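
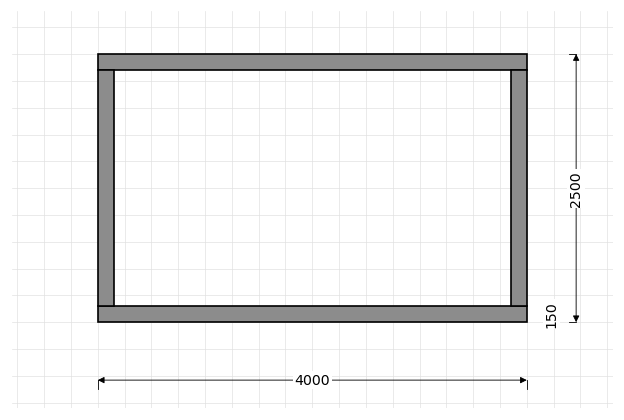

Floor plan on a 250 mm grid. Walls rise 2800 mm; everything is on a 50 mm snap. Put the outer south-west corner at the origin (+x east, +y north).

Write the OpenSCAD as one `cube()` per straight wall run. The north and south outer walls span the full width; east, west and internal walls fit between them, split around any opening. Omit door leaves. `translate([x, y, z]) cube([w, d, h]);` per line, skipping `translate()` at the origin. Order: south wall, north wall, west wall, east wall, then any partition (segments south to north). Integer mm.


cube([4000, 150, 2800]);
translate([0, 2350, 0]) cube([4000, 150, 2800]);
translate([0, 150, 0]) cube([150, 2200, 2800]);
translate([3850, 150, 0]) cube([150, 2200, 2800]);


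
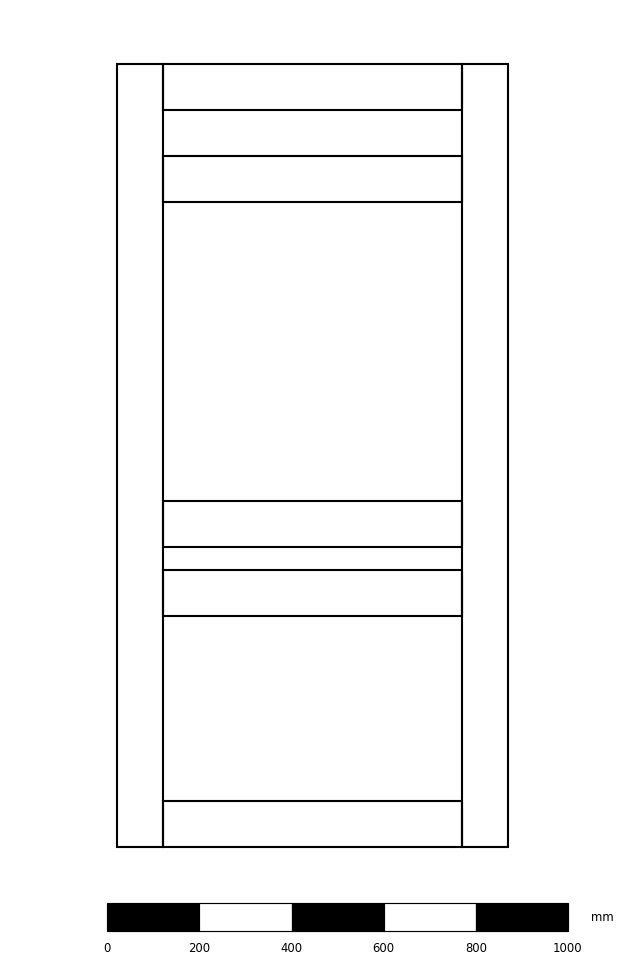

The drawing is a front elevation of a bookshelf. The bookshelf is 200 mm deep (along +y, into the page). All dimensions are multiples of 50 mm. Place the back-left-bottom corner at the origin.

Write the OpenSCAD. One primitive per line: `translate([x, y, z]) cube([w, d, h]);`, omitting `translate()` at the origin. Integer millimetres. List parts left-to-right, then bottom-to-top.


cube([100, 200, 1700]);
translate([100, 0, 0]) cube([650, 200, 100]);
translate([100, 0, 500]) cube([650, 200, 100]);
translate([100, 0, 650]) cube([650, 200, 100]);
translate([100, 0, 1400]) cube([650, 200, 100]);
translate([100, 0, 1600]) cube([650, 200, 100]);
translate([750, 0, 0]) cube([100, 200, 1700]);


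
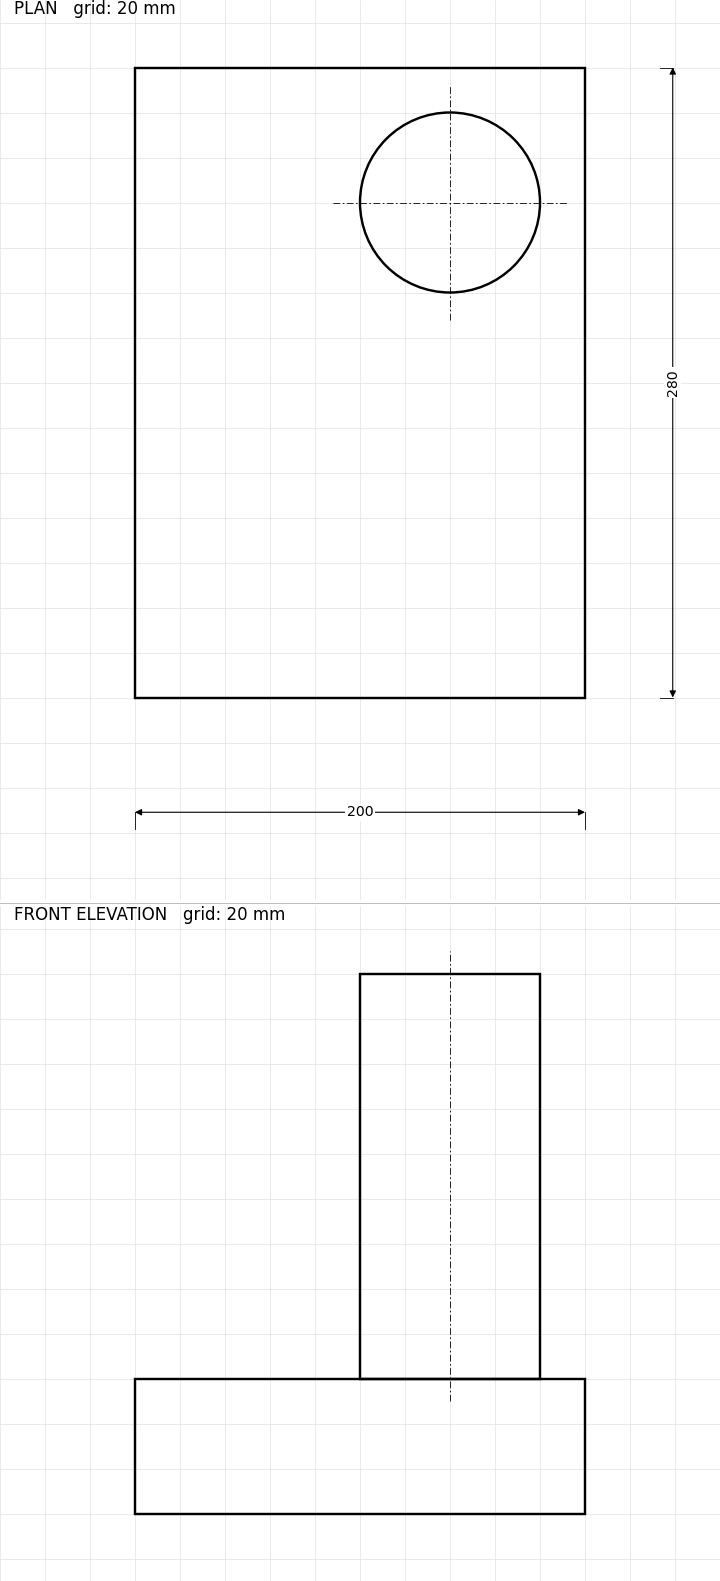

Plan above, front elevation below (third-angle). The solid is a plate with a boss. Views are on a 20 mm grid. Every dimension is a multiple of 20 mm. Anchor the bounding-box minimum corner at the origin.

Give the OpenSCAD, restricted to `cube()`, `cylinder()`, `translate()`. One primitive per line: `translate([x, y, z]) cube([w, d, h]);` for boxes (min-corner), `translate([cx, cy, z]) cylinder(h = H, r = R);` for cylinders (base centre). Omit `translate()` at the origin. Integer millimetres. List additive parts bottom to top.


cube([200, 280, 60]);
translate([140, 220, 60]) cylinder(h = 180, r = 40);


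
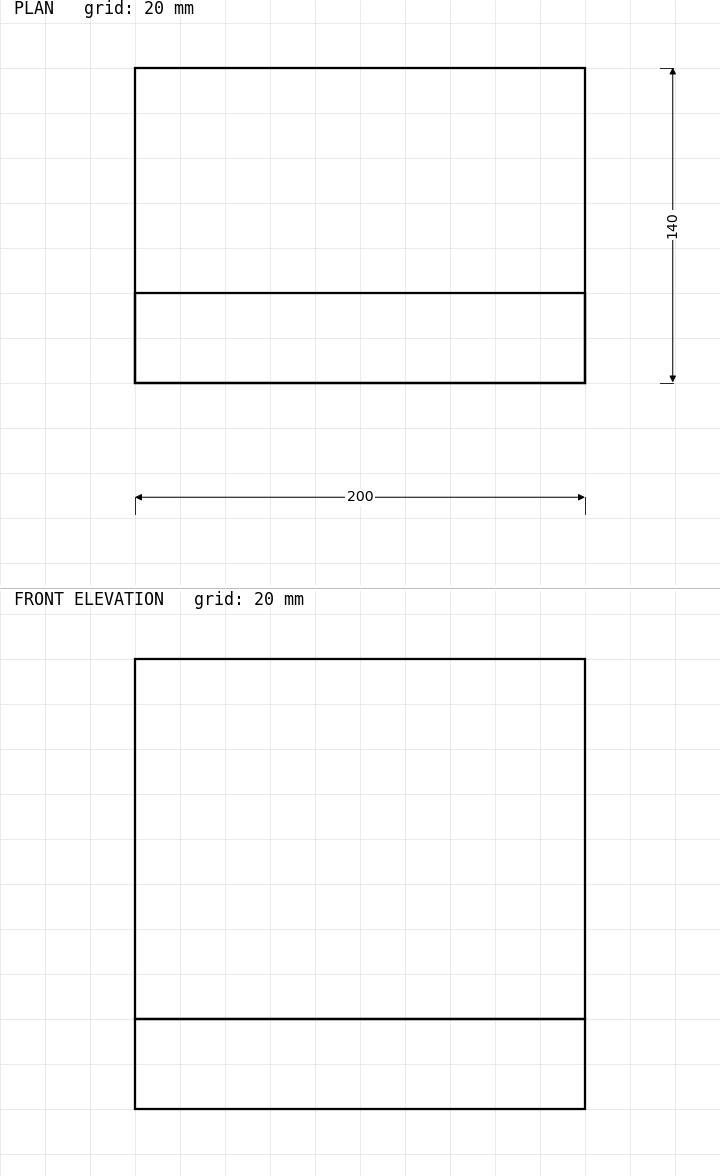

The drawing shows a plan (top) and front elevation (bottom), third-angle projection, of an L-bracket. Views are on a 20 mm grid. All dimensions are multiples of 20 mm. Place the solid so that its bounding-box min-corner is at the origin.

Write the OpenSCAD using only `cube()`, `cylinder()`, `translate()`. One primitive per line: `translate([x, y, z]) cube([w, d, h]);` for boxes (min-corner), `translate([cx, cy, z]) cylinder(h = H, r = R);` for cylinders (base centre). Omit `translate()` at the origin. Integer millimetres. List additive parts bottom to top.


cube([200, 140, 40]);
translate([0, 0, 40]) cube([200, 40, 160]);


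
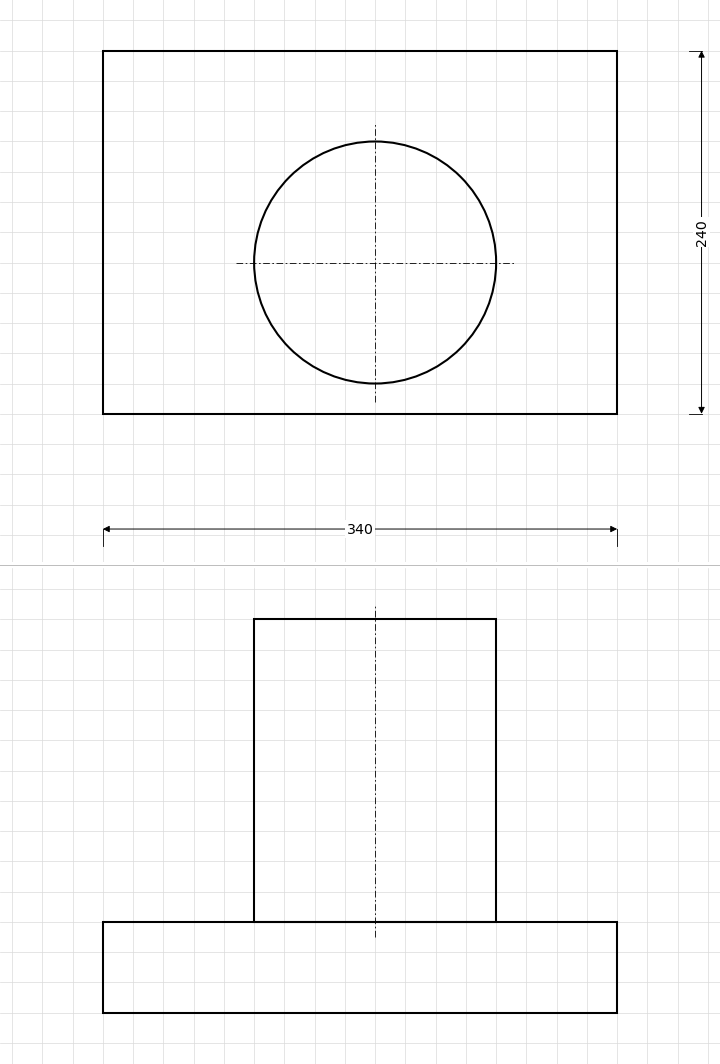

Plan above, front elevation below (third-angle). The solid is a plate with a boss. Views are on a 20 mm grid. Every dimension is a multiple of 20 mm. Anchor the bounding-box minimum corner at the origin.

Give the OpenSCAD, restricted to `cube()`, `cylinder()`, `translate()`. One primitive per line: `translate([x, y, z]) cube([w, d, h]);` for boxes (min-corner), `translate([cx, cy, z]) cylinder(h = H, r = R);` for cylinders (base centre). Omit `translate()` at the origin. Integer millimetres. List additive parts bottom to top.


cube([340, 240, 60]);
translate([180, 100, 60]) cylinder(h = 200, r = 80);


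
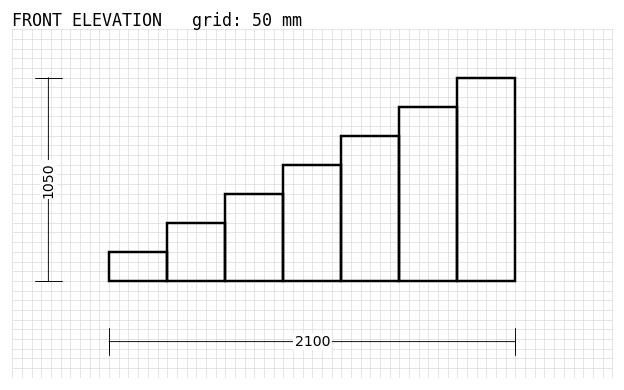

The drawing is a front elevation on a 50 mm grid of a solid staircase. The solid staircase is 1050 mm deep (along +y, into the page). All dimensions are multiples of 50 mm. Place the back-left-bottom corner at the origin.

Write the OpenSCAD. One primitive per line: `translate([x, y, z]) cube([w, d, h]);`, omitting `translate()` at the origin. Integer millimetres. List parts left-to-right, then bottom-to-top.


cube([300, 1050, 150]);
translate([300, 0, 0]) cube([300, 1050, 300]);
translate([600, 0, 0]) cube([300, 1050, 450]);
translate([900, 0, 0]) cube([300, 1050, 600]);
translate([1200, 0, 0]) cube([300, 1050, 750]);
translate([1500, 0, 0]) cube([300, 1050, 900]);
translate([1800, 0, 0]) cube([300, 1050, 1050]);


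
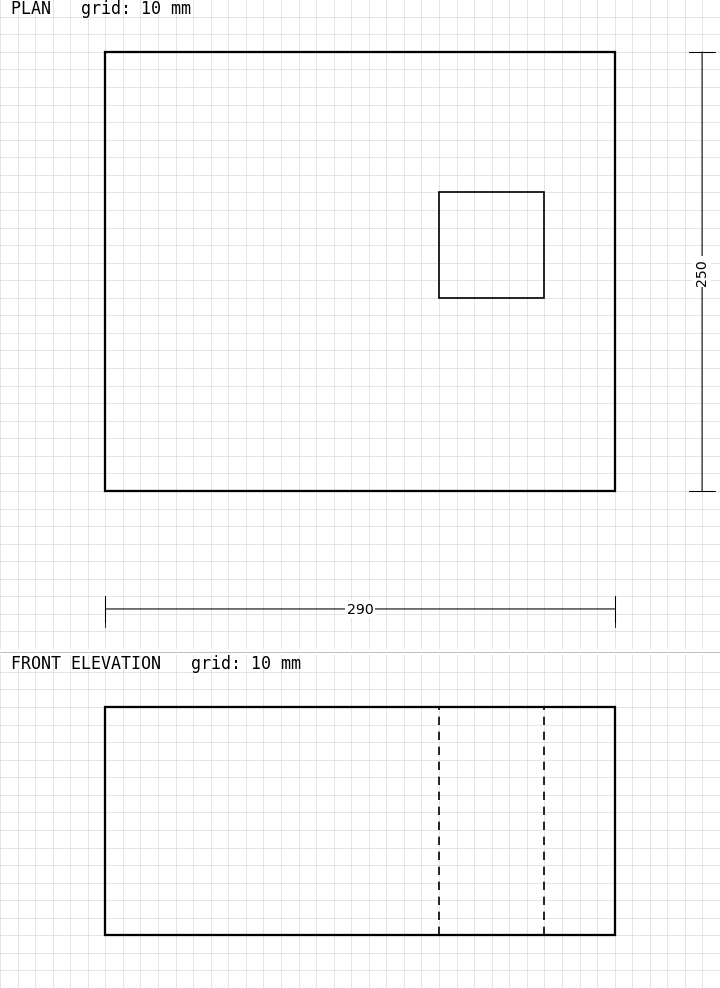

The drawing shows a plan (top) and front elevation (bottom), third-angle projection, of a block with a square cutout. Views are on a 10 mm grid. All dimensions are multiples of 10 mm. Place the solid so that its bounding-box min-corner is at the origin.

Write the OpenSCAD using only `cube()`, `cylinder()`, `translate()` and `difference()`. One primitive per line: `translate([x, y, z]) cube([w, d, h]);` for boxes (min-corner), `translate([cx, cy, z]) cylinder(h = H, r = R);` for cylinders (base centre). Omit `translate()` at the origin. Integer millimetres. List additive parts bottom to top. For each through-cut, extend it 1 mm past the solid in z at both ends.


difference() {
  cube([290, 250, 130]);
  translate([190, 110, -1]) cube([60, 60, 132]);
}


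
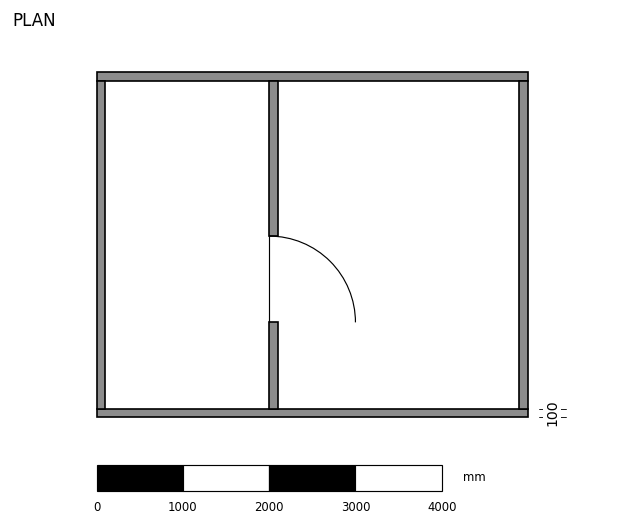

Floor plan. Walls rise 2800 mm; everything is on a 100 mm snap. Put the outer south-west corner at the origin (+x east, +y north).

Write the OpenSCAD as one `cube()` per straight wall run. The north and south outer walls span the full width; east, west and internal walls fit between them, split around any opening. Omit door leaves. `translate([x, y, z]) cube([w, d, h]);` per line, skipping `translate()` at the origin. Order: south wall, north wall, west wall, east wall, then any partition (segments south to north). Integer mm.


cube([5000, 100, 2800]);
translate([0, 3900, 0]) cube([5000, 100, 2800]);
translate([0, 100, 0]) cube([100, 3800, 2800]);
translate([4900, 100, 0]) cube([100, 3800, 2800]);
translate([2000, 100, 0]) cube([100, 1000, 2800]);
translate([2000, 2100, 0]) cube([100, 1800, 2800]);


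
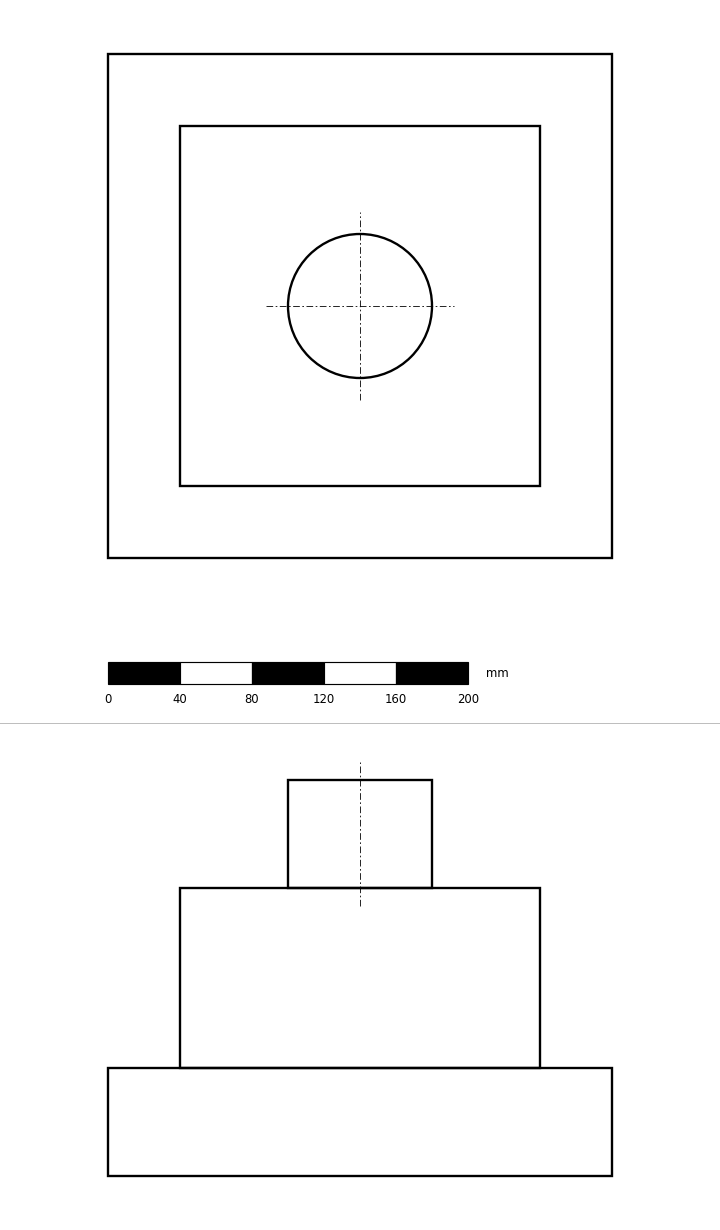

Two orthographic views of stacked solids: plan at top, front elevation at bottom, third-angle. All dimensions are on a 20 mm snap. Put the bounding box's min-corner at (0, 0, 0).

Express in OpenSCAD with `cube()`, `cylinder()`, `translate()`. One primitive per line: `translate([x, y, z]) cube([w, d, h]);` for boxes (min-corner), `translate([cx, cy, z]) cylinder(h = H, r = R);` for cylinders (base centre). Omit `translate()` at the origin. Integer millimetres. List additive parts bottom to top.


cube([280, 280, 60]);
translate([40, 40, 60]) cube([200, 200, 100]);
translate([140, 140, 160]) cylinder(h = 60, r = 40);


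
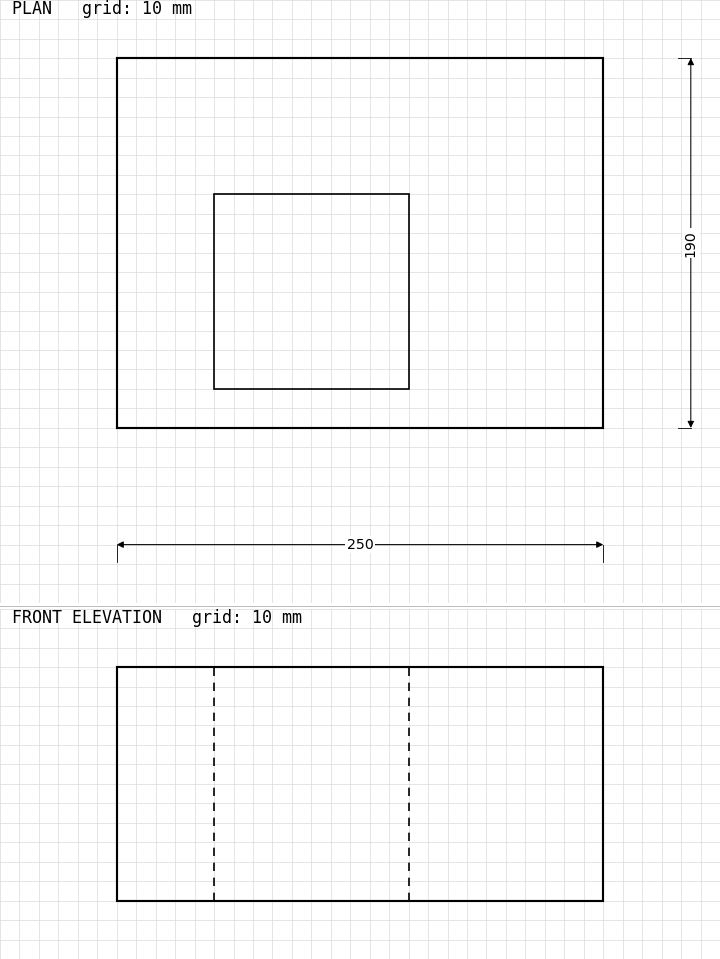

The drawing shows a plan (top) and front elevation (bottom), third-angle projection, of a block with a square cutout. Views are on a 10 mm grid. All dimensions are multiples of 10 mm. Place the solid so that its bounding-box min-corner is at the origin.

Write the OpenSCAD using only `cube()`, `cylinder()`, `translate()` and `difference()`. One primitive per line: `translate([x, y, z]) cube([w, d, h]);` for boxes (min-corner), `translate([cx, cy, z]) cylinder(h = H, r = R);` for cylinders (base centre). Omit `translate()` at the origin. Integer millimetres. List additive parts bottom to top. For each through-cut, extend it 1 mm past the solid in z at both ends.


difference() {
  cube([250, 190, 120]);
  translate([50, 20, -1]) cube([100, 100, 122]);
}


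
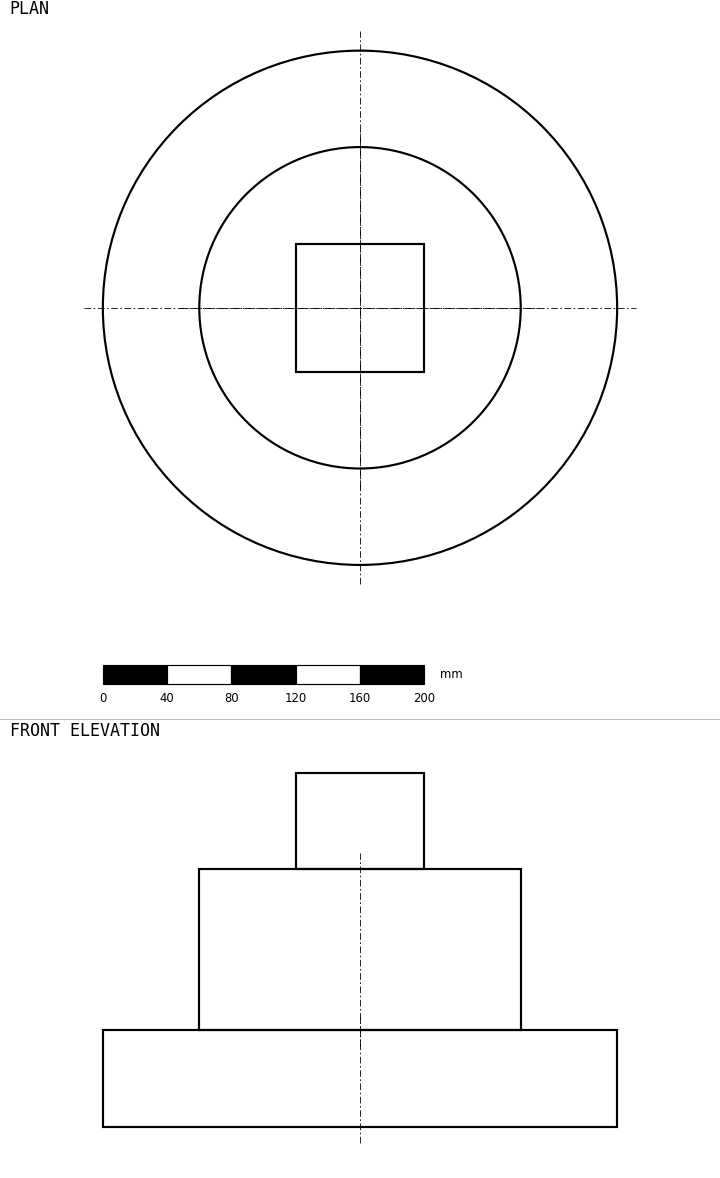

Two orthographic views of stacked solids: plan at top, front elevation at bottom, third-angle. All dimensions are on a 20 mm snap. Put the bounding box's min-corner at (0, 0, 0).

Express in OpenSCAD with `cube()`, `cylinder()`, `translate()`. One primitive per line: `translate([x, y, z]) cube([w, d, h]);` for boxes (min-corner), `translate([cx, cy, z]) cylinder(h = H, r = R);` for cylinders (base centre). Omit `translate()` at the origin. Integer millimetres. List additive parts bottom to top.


translate([160, 160, 0]) cylinder(h = 60, r = 160);
translate([160, 160, 60]) cylinder(h = 100, r = 100);
translate([120, 120, 160]) cube([80, 80, 60]);


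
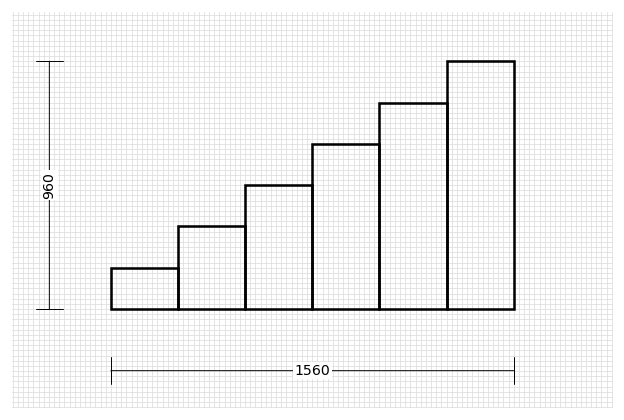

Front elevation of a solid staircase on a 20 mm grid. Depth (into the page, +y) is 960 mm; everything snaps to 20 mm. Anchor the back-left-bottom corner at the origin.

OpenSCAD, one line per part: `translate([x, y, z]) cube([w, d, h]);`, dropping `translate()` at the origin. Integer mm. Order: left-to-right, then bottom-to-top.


cube([260, 960, 160]);
translate([260, 0, 0]) cube([260, 960, 320]);
translate([520, 0, 0]) cube([260, 960, 480]);
translate([780, 0, 0]) cube([260, 960, 640]);
translate([1040, 0, 0]) cube([260, 960, 800]);
translate([1300, 0, 0]) cube([260, 960, 960]);


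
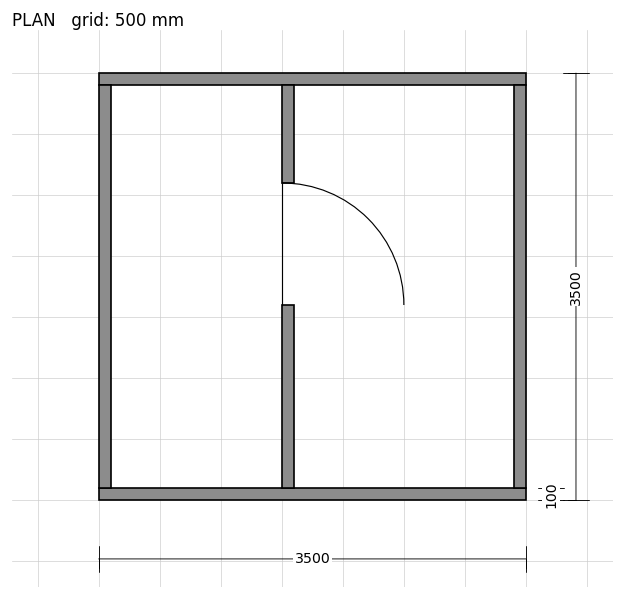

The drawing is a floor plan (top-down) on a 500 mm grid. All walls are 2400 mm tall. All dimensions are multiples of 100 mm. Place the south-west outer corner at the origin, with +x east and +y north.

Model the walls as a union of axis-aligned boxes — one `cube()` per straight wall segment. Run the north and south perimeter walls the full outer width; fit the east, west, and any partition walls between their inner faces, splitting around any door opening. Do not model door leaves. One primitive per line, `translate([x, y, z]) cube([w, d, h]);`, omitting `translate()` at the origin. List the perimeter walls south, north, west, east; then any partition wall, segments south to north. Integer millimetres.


cube([3500, 100, 2400]);
translate([0, 3400, 0]) cube([3500, 100, 2400]);
translate([0, 100, 0]) cube([100, 3300, 2400]);
translate([3400, 100, 0]) cube([100, 3300, 2400]);
translate([1500, 100, 0]) cube([100, 1500, 2400]);
translate([1500, 2600, 0]) cube([100, 800, 2400]);


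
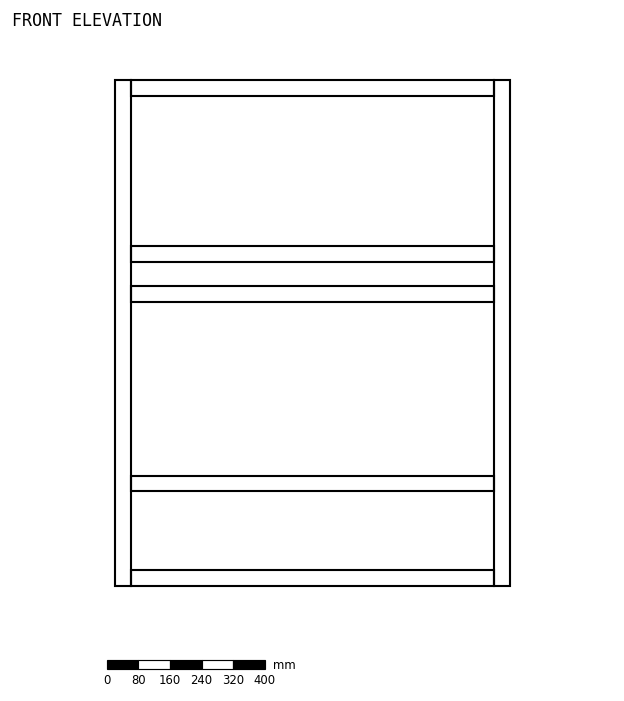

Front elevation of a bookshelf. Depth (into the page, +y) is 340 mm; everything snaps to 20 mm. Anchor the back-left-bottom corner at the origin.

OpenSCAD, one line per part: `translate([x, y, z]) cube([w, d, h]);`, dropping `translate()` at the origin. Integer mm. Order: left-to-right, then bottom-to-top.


cube([40, 340, 1280]);
translate([40, 0, 0]) cube([920, 340, 40]);
translate([40, 0, 240]) cube([920, 340, 40]);
translate([40, 0, 720]) cube([920, 340, 40]);
translate([40, 0, 820]) cube([920, 340, 40]);
translate([40, 0, 1240]) cube([920, 340, 40]);
translate([960, 0, 0]) cube([40, 340, 1280]);


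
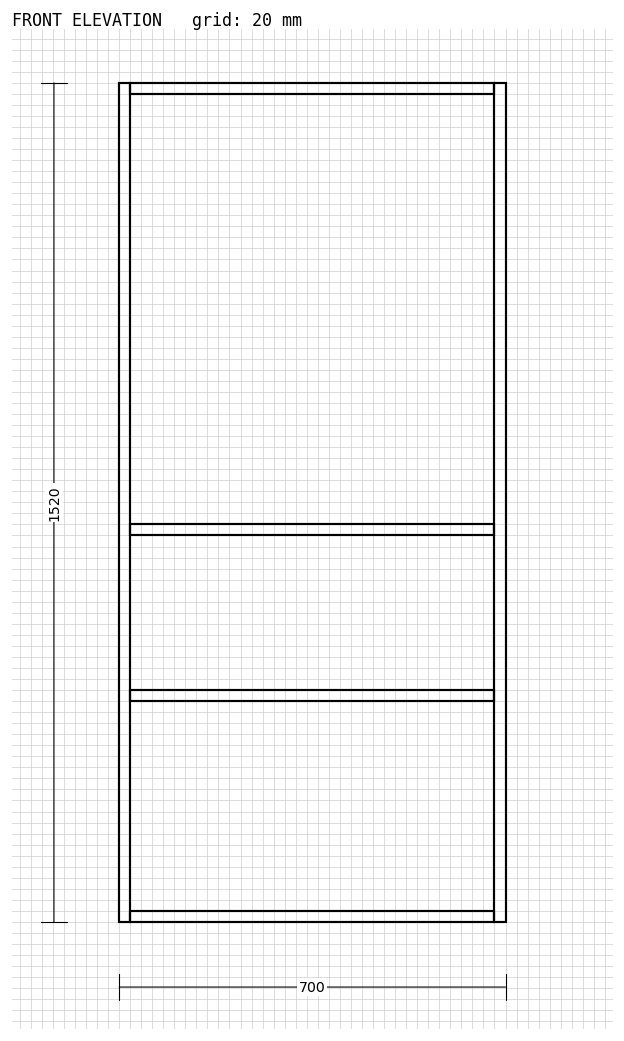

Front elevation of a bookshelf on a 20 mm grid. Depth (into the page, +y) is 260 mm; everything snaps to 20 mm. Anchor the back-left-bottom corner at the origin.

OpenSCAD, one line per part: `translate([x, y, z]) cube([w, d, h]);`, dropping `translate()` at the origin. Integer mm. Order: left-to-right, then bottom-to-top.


cube([20, 260, 1520]);
translate([20, 0, 0]) cube([660, 260, 20]);
translate([20, 0, 400]) cube([660, 260, 20]);
translate([20, 0, 700]) cube([660, 260, 20]);
translate([20, 0, 1500]) cube([660, 260, 20]);
translate([680, 0, 0]) cube([20, 260, 1520]);


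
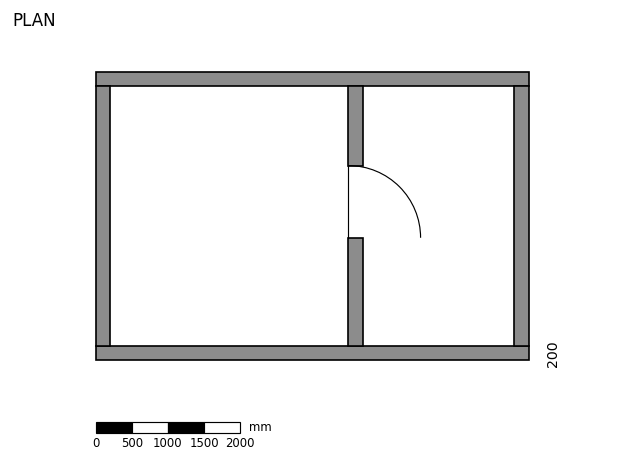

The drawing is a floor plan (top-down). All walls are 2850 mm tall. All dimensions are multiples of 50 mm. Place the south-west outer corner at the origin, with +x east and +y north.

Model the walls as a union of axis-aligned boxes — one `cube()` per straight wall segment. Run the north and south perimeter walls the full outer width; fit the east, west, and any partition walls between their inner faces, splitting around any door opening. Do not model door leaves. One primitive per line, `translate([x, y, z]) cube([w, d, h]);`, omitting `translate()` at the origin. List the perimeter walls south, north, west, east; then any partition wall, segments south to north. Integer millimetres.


cube([6000, 200, 2850]);
translate([0, 3800, 0]) cube([6000, 200, 2850]);
translate([0, 200, 0]) cube([200, 3600, 2850]);
translate([5800, 200, 0]) cube([200, 3600, 2850]);
translate([3500, 200, 0]) cube([200, 1500, 2850]);
translate([3500, 2700, 0]) cube([200, 1100, 2850]);


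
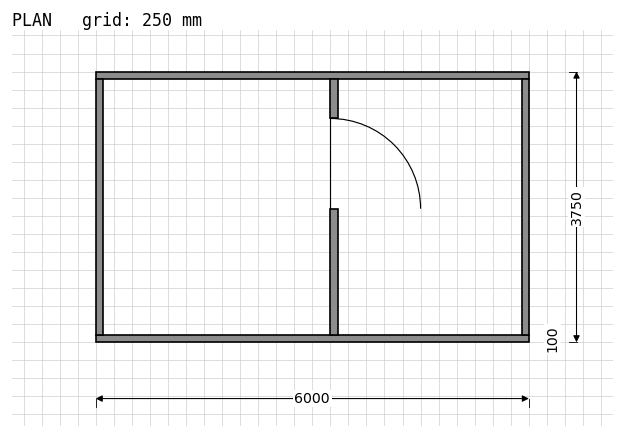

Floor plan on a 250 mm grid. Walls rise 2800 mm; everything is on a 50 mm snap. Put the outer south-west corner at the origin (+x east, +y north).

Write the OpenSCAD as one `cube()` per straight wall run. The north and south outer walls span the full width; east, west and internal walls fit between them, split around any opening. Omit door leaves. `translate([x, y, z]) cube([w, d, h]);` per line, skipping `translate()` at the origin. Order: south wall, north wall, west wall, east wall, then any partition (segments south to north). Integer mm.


cube([6000, 100, 2800]);
translate([0, 3650, 0]) cube([6000, 100, 2800]);
translate([0, 100, 0]) cube([100, 3550, 2800]);
translate([5900, 100, 0]) cube([100, 3550, 2800]);
translate([3250, 100, 0]) cube([100, 1750, 2800]);
translate([3250, 3100, 0]) cube([100, 550, 2800]);


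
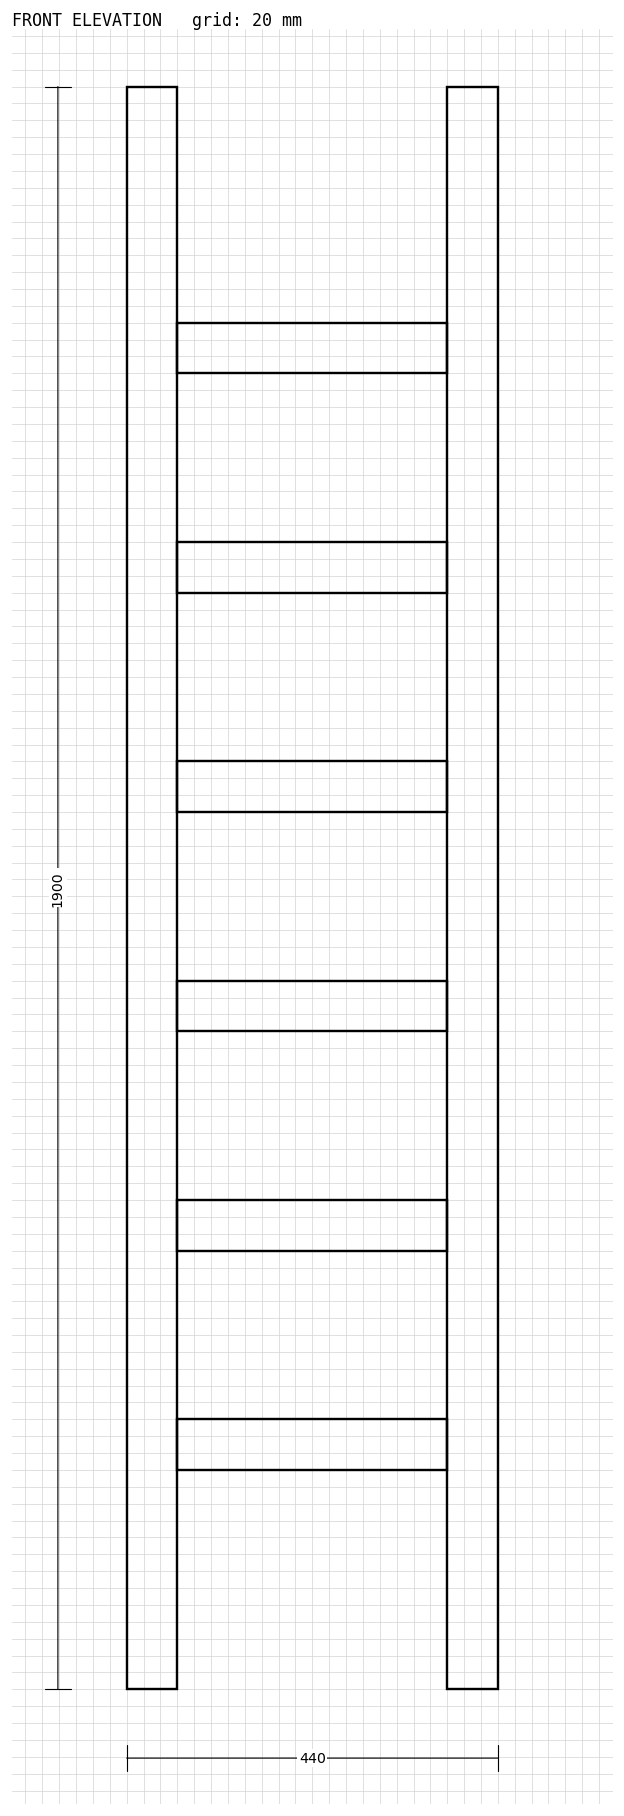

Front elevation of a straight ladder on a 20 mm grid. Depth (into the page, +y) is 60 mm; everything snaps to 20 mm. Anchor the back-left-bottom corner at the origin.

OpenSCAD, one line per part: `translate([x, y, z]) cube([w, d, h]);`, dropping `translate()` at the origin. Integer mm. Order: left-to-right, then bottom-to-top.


cube([60, 60, 1900]);
translate([60, 0, 260]) cube([320, 60, 60]);
translate([60, 0, 520]) cube([320, 60, 60]);
translate([60, 0, 780]) cube([320, 60, 60]);
translate([60, 0, 1040]) cube([320, 60, 60]);
translate([60, 0, 1300]) cube([320, 60, 60]);
translate([60, 0, 1560]) cube([320, 60, 60]);
translate([380, 0, 0]) cube([60, 60, 1900]);


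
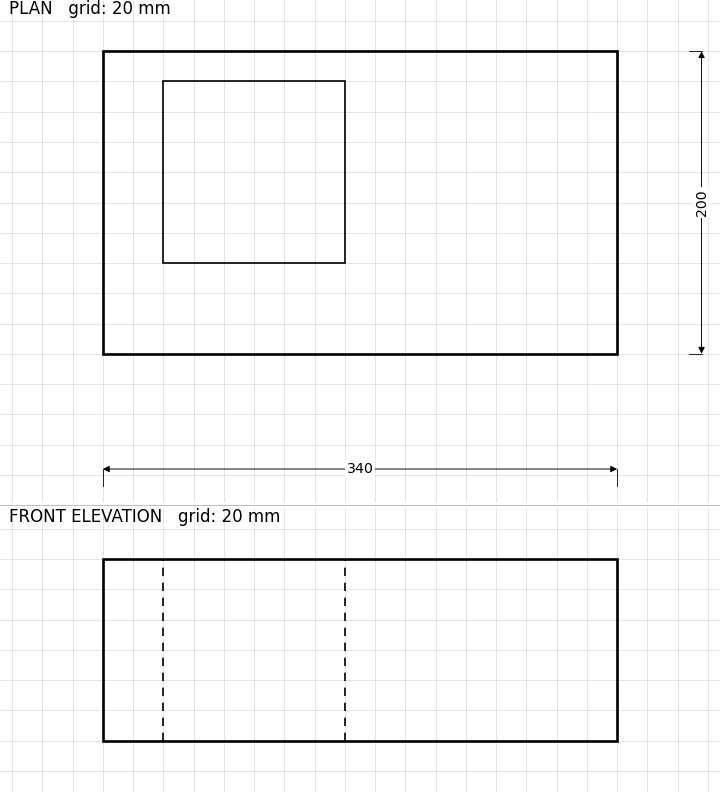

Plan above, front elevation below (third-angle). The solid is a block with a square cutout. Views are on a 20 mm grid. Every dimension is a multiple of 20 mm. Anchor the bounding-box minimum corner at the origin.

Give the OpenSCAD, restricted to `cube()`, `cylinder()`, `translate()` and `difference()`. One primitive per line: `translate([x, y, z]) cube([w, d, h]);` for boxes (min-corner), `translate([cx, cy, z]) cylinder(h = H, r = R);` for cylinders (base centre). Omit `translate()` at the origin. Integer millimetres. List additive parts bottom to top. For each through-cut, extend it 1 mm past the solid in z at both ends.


difference() {
  cube([340, 200, 120]);
  translate([40, 60, -1]) cube([120, 120, 122]);
}


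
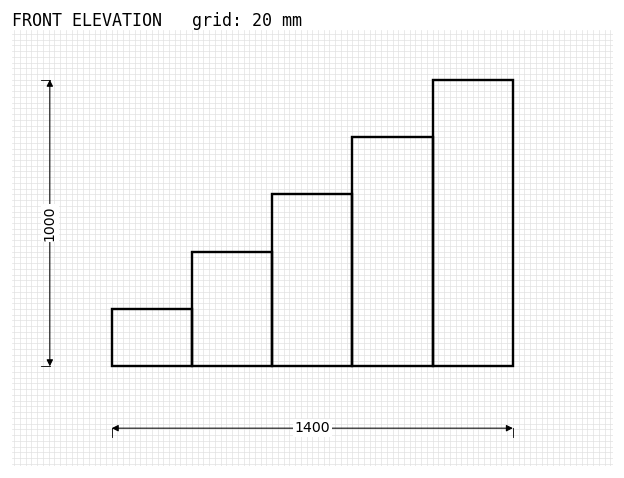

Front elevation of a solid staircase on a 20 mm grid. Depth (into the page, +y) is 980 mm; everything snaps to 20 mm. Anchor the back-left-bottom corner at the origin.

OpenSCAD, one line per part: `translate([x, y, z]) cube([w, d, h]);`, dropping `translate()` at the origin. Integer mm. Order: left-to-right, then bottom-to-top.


cube([280, 980, 200]);
translate([280, 0, 0]) cube([280, 980, 400]);
translate([560, 0, 0]) cube([280, 980, 600]);
translate([840, 0, 0]) cube([280, 980, 800]);
translate([1120, 0, 0]) cube([280, 980, 1000]);


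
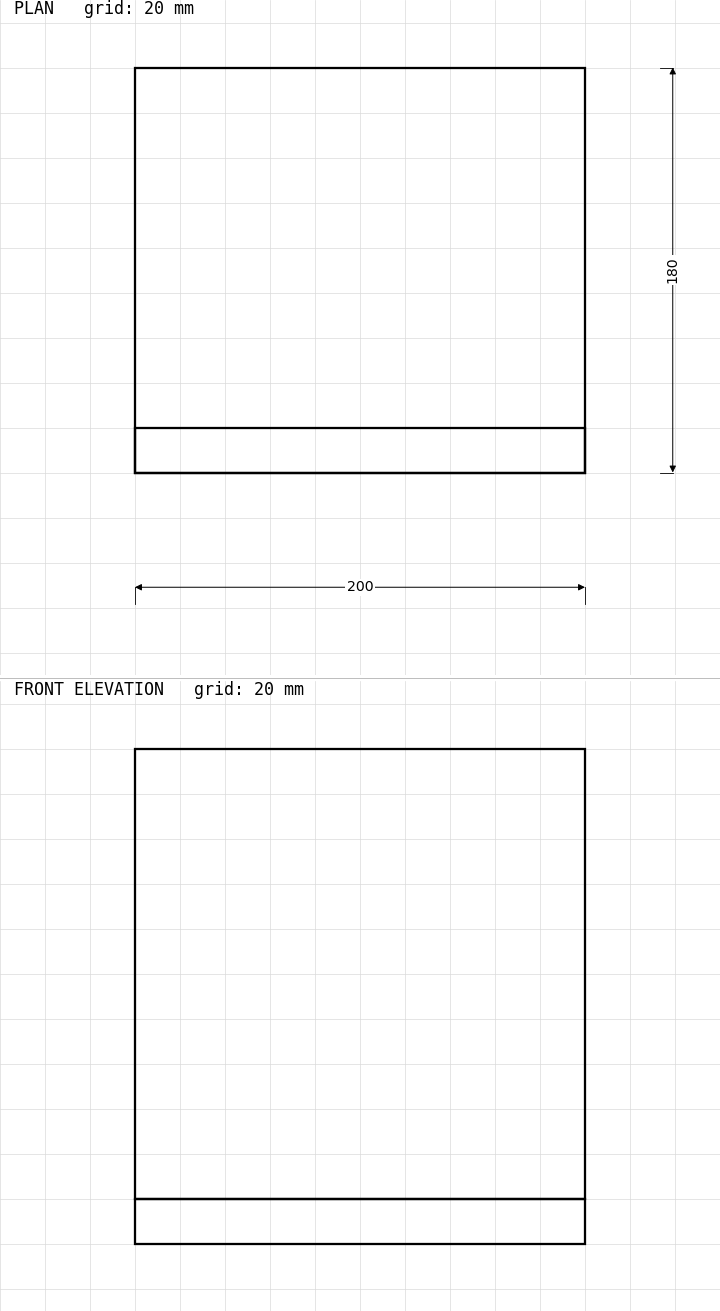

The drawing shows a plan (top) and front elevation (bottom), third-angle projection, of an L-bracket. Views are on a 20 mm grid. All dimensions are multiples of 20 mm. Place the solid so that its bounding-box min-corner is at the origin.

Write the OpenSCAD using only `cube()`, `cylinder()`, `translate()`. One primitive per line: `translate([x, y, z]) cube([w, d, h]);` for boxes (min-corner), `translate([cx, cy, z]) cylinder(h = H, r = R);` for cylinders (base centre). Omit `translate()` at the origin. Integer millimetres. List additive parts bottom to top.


cube([200, 180, 20]);
translate([0, 0, 20]) cube([200, 20, 200]);


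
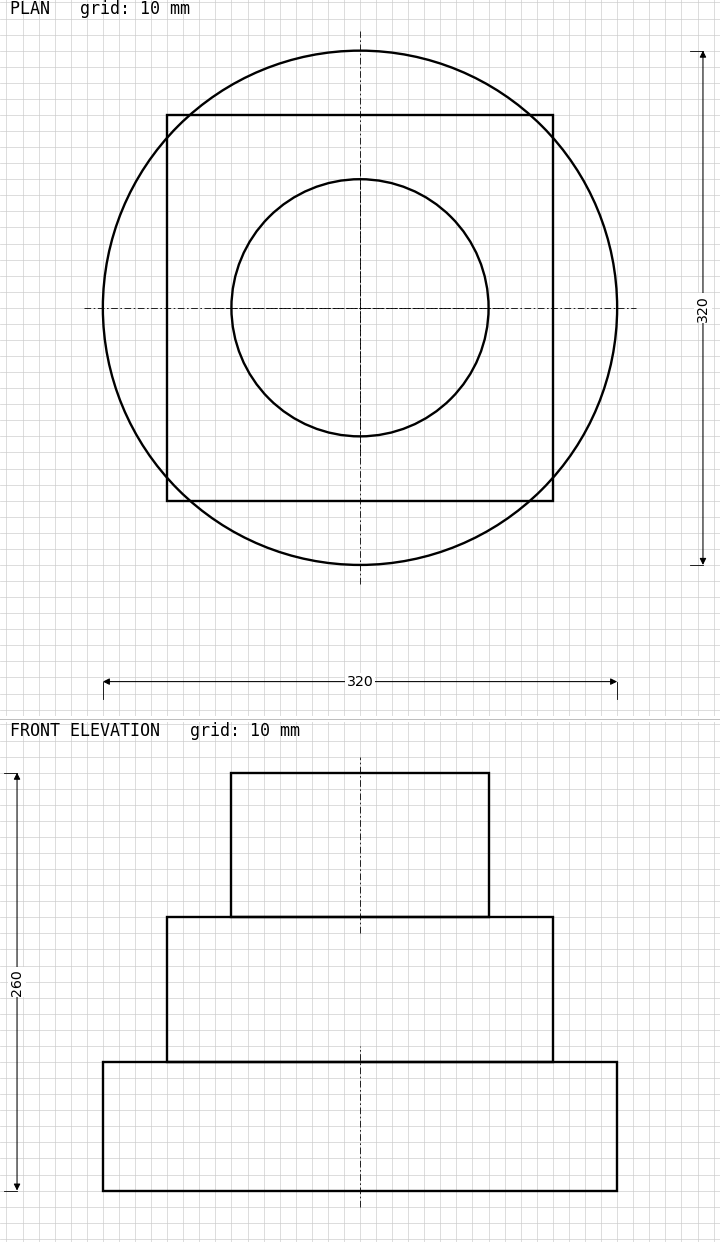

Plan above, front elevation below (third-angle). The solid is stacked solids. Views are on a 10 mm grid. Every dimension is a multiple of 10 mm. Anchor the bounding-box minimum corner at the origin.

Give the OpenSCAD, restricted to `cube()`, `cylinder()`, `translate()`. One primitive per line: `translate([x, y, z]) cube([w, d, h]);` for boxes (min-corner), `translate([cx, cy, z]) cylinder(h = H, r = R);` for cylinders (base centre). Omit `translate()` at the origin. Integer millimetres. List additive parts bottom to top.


translate([160, 160, 0]) cylinder(h = 80, r = 160);
translate([40, 40, 80]) cube([240, 240, 90]);
translate([160, 160, 170]) cylinder(h = 90, r = 80);


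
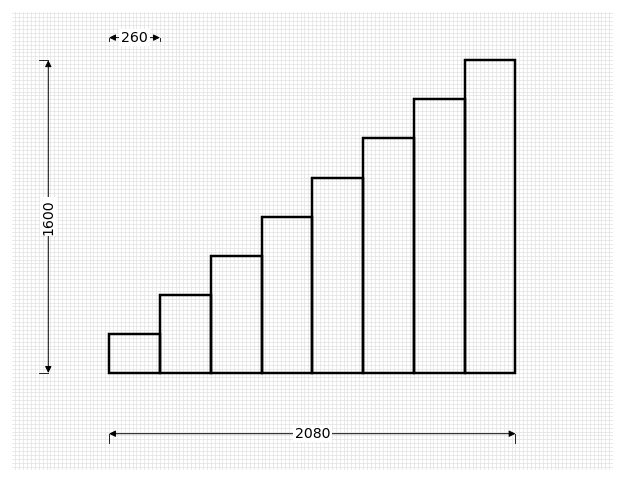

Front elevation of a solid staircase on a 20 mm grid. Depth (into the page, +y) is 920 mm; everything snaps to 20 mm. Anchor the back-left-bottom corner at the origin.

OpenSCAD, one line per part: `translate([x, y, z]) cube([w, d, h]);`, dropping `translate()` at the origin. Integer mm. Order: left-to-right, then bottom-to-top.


cube([260, 920, 200]);
translate([260, 0, 0]) cube([260, 920, 400]);
translate([520, 0, 0]) cube([260, 920, 600]);
translate([780, 0, 0]) cube([260, 920, 800]);
translate([1040, 0, 0]) cube([260, 920, 1000]);
translate([1300, 0, 0]) cube([260, 920, 1200]);
translate([1560, 0, 0]) cube([260, 920, 1400]);
translate([1820, 0, 0]) cube([260, 920, 1600]);


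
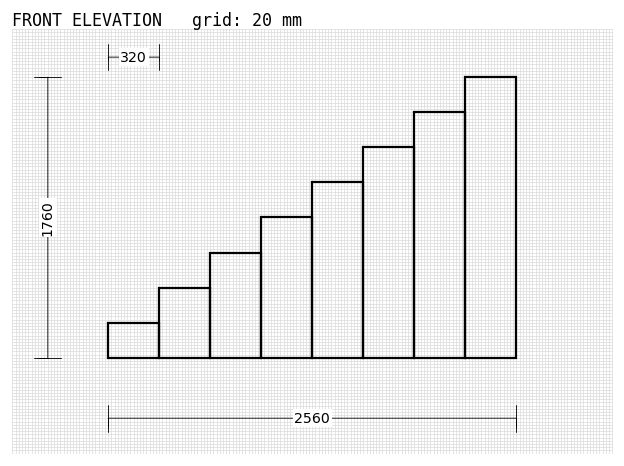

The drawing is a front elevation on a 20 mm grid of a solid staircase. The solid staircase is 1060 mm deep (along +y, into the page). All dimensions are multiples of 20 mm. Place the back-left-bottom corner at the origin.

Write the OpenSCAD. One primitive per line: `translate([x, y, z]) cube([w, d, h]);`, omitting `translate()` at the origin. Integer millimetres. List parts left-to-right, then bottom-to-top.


cube([320, 1060, 220]);
translate([320, 0, 0]) cube([320, 1060, 440]);
translate([640, 0, 0]) cube([320, 1060, 660]);
translate([960, 0, 0]) cube([320, 1060, 880]);
translate([1280, 0, 0]) cube([320, 1060, 1100]);
translate([1600, 0, 0]) cube([320, 1060, 1320]);
translate([1920, 0, 0]) cube([320, 1060, 1540]);
translate([2240, 0, 0]) cube([320, 1060, 1760]);


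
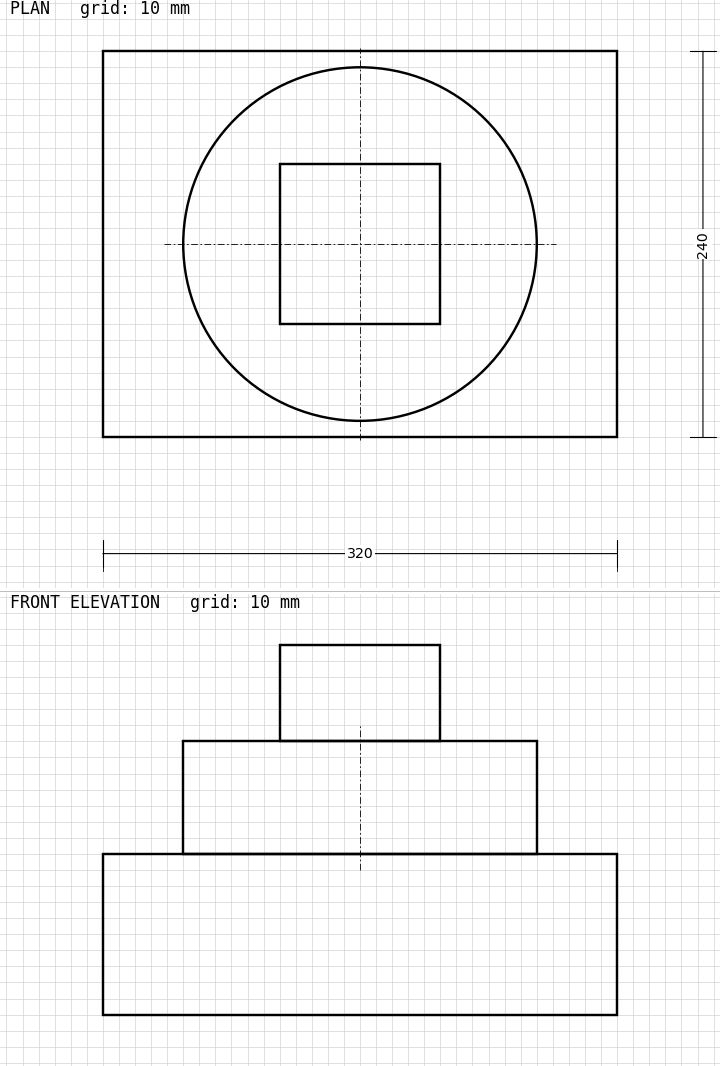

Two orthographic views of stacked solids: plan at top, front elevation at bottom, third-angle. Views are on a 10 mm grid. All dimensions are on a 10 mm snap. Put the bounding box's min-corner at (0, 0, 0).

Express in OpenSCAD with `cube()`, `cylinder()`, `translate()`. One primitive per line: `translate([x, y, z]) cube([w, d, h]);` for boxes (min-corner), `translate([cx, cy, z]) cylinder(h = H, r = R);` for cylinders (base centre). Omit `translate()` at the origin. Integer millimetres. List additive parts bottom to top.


cube([320, 240, 100]);
translate([160, 120, 100]) cylinder(h = 70, r = 110);
translate([110, 70, 170]) cube([100, 100, 60]);


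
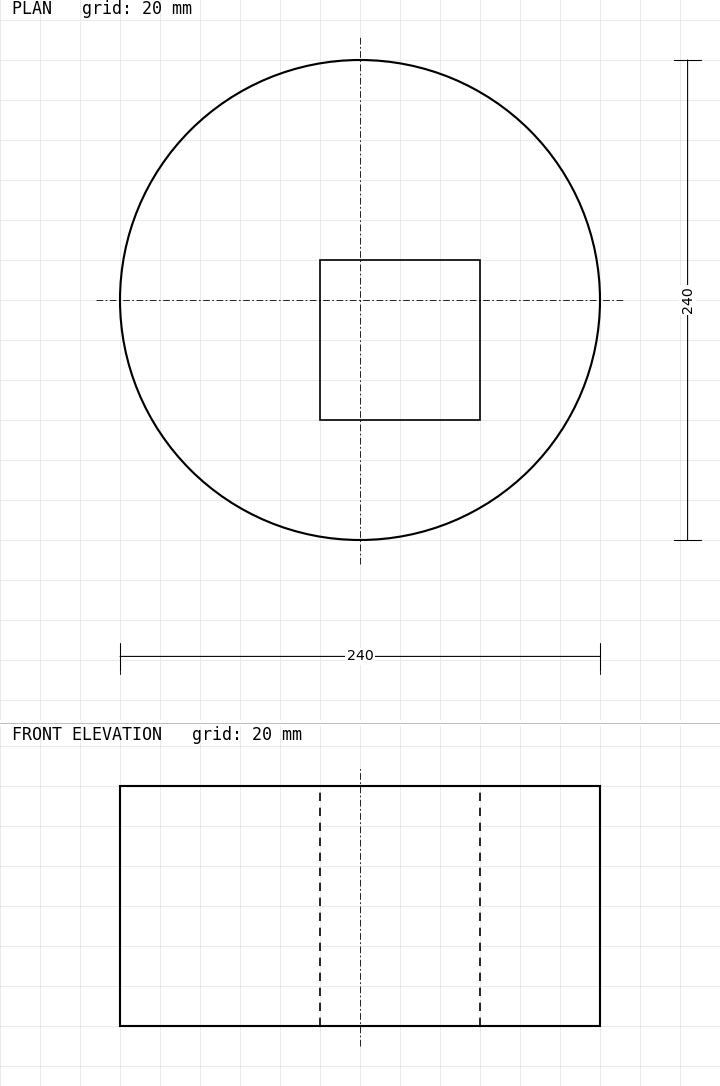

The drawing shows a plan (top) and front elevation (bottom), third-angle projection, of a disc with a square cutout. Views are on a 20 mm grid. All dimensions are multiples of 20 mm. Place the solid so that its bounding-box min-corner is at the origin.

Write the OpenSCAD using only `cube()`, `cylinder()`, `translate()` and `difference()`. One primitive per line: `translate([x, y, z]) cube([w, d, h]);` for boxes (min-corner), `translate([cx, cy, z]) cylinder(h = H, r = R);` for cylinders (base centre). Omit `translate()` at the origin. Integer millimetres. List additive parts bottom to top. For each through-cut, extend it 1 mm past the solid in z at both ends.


difference() {
  translate([120, 120, 0]) cylinder(h = 120, r = 120);
  translate([100, 60, -1]) cube([80, 80, 122]);
}


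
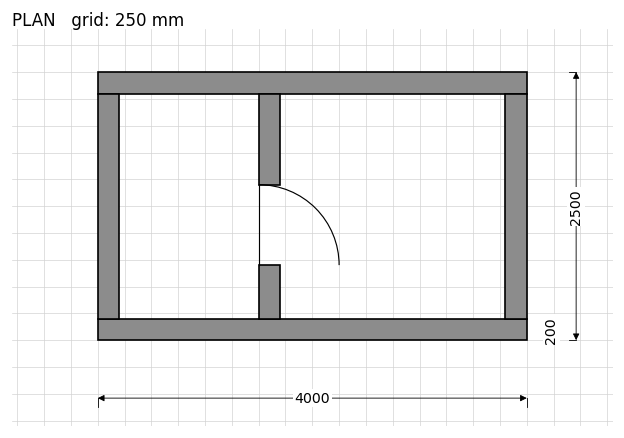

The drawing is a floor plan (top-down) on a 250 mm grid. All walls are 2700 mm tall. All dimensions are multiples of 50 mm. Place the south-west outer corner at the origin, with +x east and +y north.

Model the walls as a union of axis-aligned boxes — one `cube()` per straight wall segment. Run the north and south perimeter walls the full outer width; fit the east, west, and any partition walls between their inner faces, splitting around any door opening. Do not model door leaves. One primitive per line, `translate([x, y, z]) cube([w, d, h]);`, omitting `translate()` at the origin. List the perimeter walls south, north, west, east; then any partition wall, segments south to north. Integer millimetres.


cube([4000, 200, 2700]);
translate([0, 2300, 0]) cube([4000, 200, 2700]);
translate([0, 200, 0]) cube([200, 2100, 2700]);
translate([3800, 200, 0]) cube([200, 2100, 2700]);
translate([1500, 200, 0]) cube([200, 500, 2700]);
translate([1500, 1450, 0]) cube([200, 850, 2700]);


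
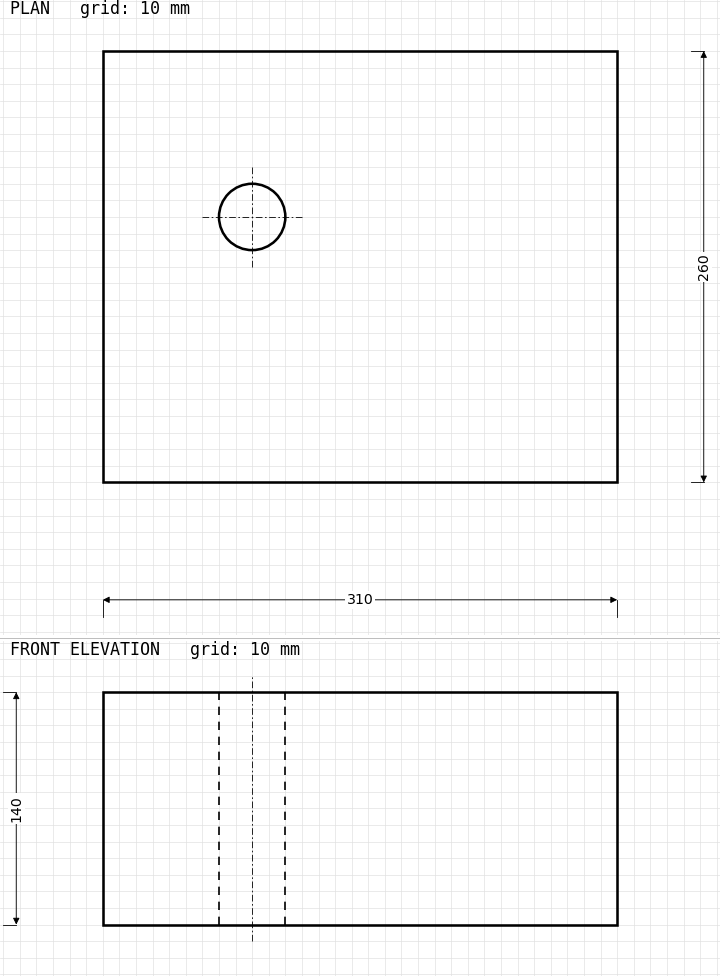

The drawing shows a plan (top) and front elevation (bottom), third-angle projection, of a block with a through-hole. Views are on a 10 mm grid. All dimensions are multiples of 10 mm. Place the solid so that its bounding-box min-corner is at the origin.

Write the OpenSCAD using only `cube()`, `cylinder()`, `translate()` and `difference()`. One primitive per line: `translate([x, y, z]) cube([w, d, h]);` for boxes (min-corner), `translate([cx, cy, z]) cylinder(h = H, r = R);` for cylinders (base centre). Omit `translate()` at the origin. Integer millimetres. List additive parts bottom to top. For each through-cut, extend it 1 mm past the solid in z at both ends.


difference() {
  cube([310, 260, 140]);
  translate([90, 160, -1]) cylinder(h = 142, r = 20);
}


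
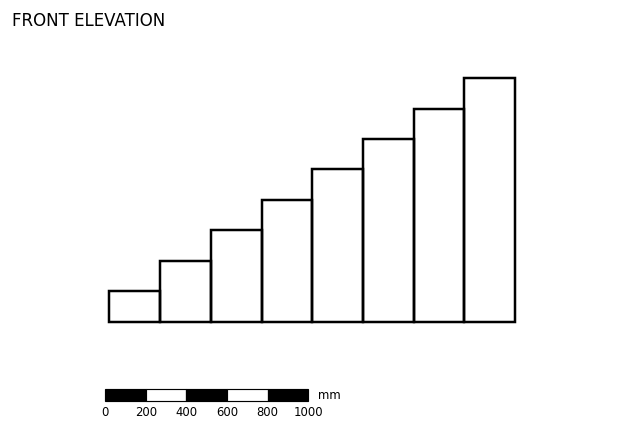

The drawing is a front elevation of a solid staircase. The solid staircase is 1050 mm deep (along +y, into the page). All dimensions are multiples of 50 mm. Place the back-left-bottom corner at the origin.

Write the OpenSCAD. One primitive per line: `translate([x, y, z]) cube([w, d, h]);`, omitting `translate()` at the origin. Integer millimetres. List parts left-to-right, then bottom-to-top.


cube([250, 1050, 150]);
translate([250, 0, 0]) cube([250, 1050, 300]);
translate([500, 0, 0]) cube([250, 1050, 450]);
translate([750, 0, 0]) cube([250, 1050, 600]);
translate([1000, 0, 0]) cube([250, 1050, 750]);
translate([1250, 0, 0]) cube([250, 1050, 900]);
translate([1500, 0, 0]) cube([250, 1050, 1050]);
translate([1750, 0, 0]) cube([250, 1050, 1200]);


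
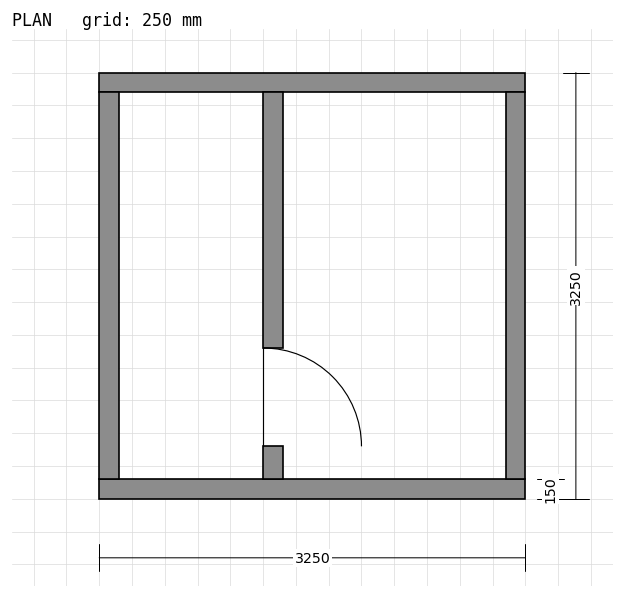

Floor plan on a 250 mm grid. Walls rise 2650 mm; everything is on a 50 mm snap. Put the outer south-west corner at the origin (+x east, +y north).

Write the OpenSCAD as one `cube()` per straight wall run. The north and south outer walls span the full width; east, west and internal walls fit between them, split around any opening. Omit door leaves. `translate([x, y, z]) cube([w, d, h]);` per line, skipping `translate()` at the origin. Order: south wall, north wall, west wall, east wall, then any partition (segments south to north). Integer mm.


cube([3250, 150, 2650]);
translate([0, 3100, 0]) cube([3250, 150, 2650]);
translate([0, 150, 0]) cube([150, 2950, 2650]);
translate([3100, 150, 0]) cube([150, 2950, 2650]);
translate([1250, 150, 0]) cube([150, 250, 2650]);
translate([1250, 1150, 0]) cube([150, 1950, 2650]);


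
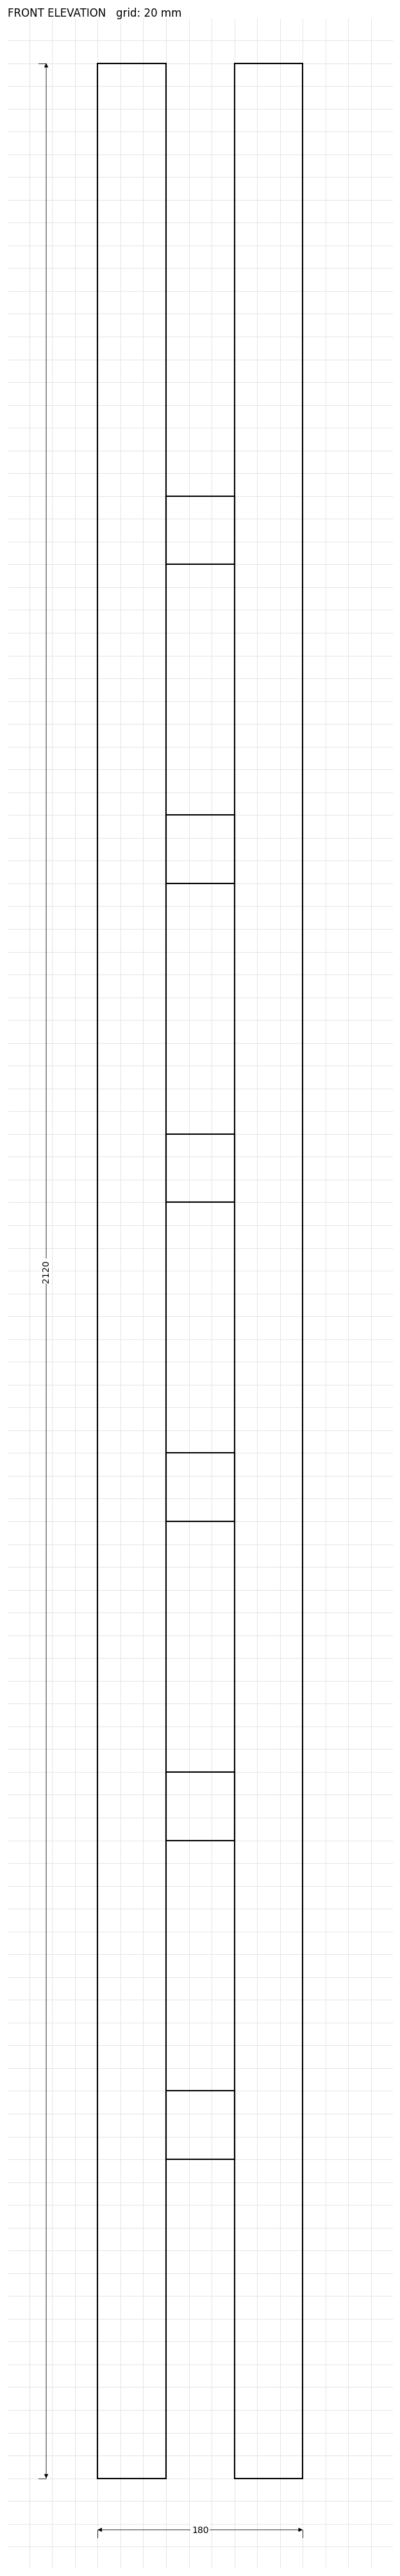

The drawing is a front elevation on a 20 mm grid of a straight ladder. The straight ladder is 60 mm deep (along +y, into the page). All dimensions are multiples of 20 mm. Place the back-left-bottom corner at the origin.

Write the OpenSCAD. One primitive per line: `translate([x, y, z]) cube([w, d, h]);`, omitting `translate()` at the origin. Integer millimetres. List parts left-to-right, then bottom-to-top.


cube([60, 60, 2120]);
translate([60, 0, 280]) cube([60, 60, 60]);
translate([60, 0, 560]) cube([60, 60, 60]);
translate([60, 0, 840]) cube([60, 60, 60]);
translate([60, 0, 1120]) cube([60, 60, 60]);
translate([60, 0, 1400]) cube([60, 60, 60]);
translate([60, 0, 1680]) cube([60, 60, 60]);
translate([120, 0, 0]) cube([60, 60, 2120]);


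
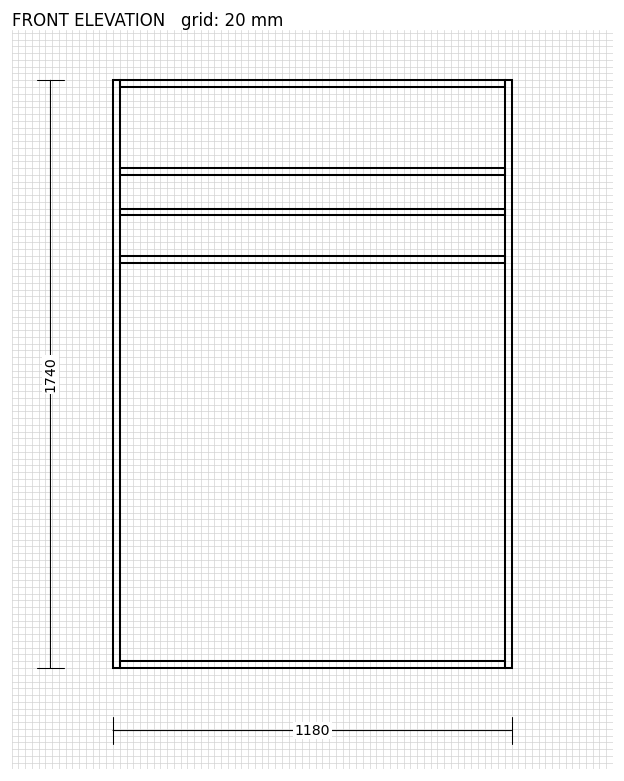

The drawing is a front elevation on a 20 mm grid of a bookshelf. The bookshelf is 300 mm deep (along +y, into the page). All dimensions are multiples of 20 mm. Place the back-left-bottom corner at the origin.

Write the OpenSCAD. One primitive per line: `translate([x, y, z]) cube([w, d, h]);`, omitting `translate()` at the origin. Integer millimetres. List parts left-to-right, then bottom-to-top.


cube([20, 300, 1740]);
translate([20, 0, 0]) cube([1140, 300, 20]);
translate([20, 0, 1200]) cube([1140, 300, 20]);
translate([20, 0, 1340]) cube([1140, 300, 20]);
translate([20, 0, 1460]) cube([1140, 300, 20]);
translate([20, 0, 1720]) cube([1140, 300, 20]);
translate([1160, 0, 0]) cube([20, 300, 1740]);


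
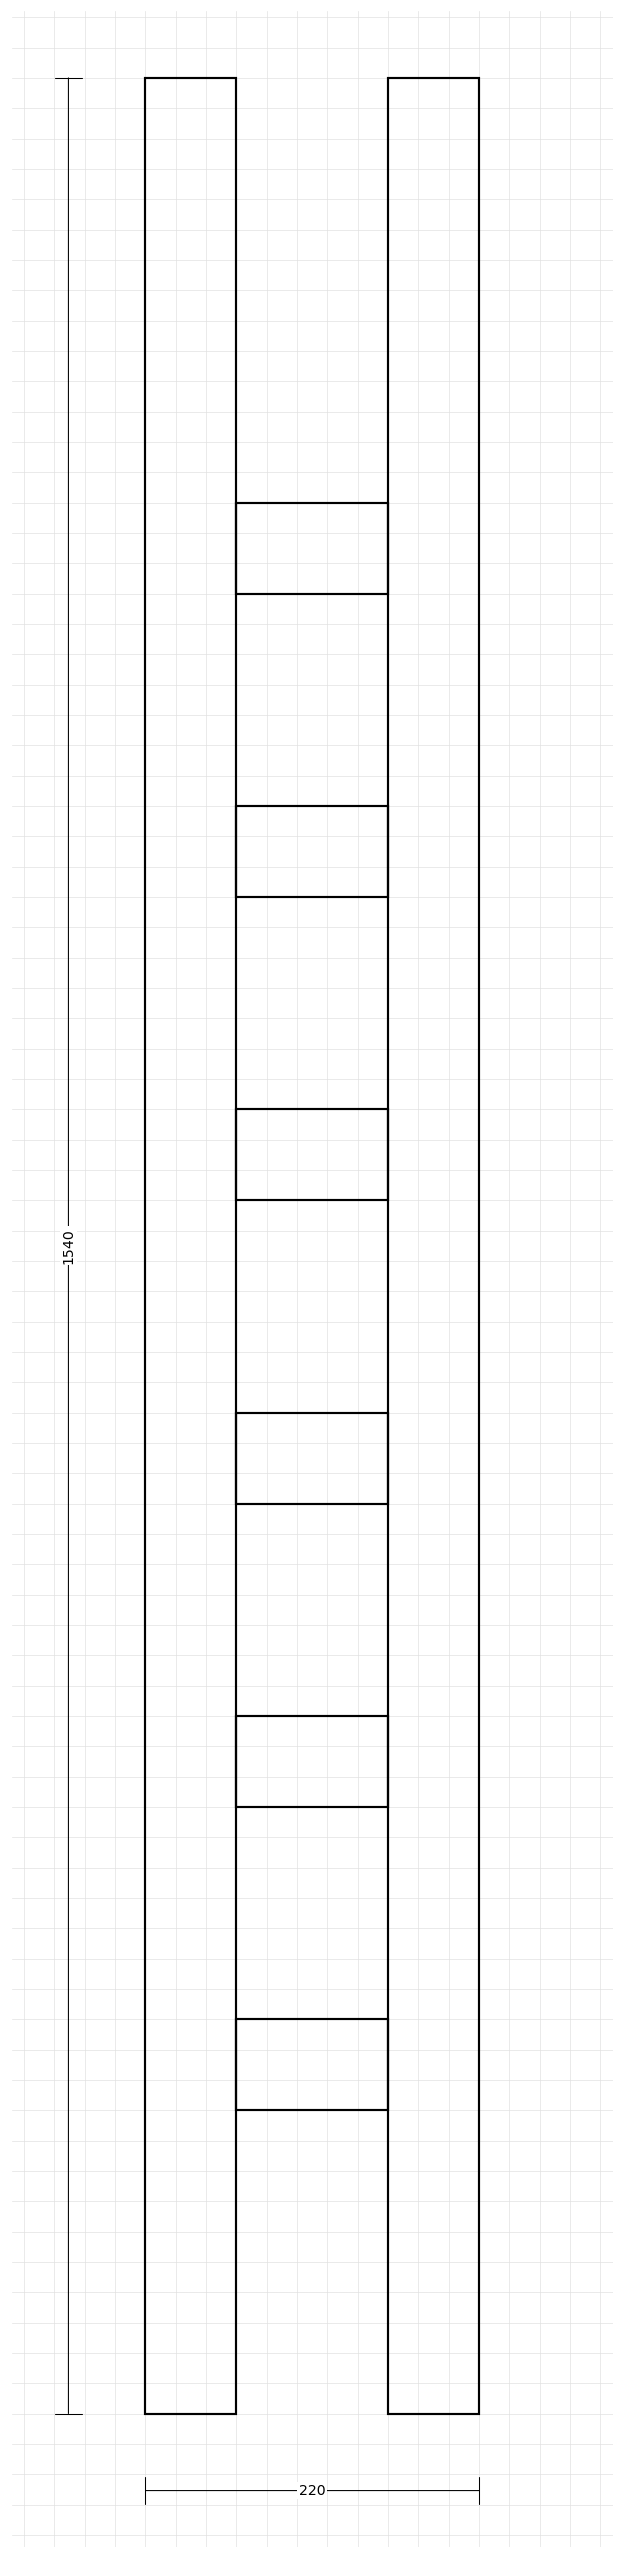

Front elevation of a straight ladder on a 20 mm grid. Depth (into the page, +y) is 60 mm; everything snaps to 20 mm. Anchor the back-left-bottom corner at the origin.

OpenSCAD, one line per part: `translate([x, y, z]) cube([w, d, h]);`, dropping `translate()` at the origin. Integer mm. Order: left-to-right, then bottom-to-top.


cube([60, 60, 1540]);
translate([60, 0, 200]) cube([100, 60, 60]);
translate([60, 0, 400]) cube([100, 60, 60]);
translate([60, 0, 600]) cube([100, 60, 60]);
translate([60, 0, 800]) cube([100, 60, 60]);
translate([60, 0, 1000]) cube([100, 60, 60]);
translate([60, 0, 1200]) cube([100, 60, 60]);
translate([160, 0, 0]) cube([60, 60, 1540]);


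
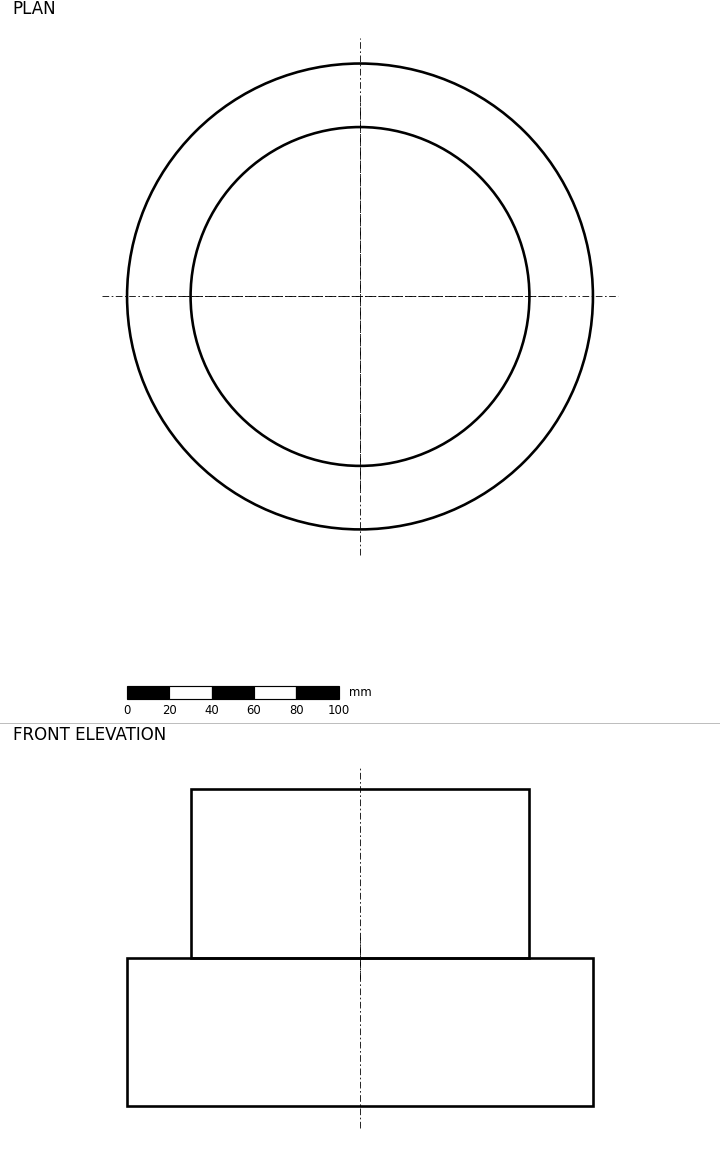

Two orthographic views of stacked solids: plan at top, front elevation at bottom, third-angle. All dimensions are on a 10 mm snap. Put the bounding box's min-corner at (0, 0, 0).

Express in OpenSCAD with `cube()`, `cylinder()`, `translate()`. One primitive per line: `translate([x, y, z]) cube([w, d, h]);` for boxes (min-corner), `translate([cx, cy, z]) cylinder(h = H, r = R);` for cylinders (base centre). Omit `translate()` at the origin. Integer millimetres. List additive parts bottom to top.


translate([110, 110, 0]) cylinder(h = 70, r = 110);
translate([110, 110, 70]) cylinder(h = 80, r = 80);


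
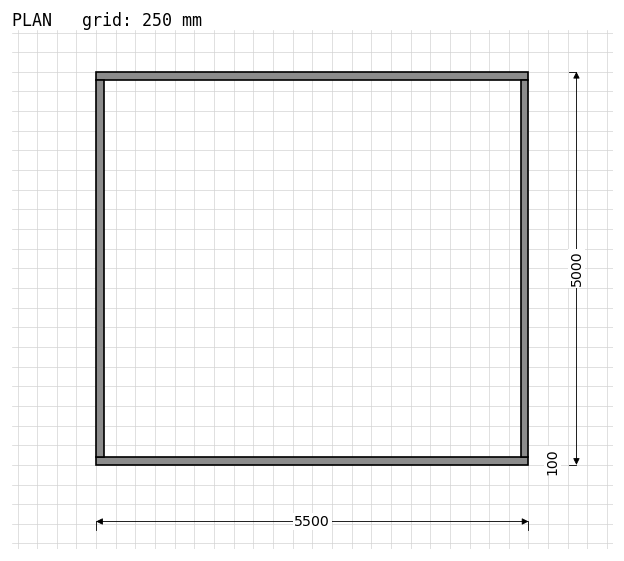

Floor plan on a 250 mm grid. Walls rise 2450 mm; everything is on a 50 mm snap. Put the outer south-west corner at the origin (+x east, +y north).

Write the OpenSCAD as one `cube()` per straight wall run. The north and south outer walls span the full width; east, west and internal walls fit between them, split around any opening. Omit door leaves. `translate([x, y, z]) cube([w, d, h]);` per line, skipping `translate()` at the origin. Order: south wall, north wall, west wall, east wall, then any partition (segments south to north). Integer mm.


cube([5500, 100, 2450]);
translate([0, 4900, 0]) cube([5500, 100, 2450]);
translate([0, 100, 0]) cube([100, 4800, 2450]);
translate([5400, 100, 0]) cube([100, 4800, 2450]);
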